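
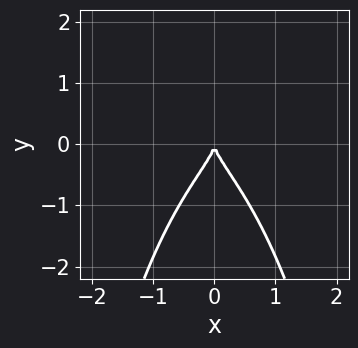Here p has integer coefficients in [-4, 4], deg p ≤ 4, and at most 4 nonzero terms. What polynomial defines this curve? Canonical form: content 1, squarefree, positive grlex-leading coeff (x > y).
x^2*y^2 - x^2*y + y^3 + x^2

First, deg p = 4. The shape is more complex than any degree-3 curve.
Next, symmetries: the x ↦ −x reflection is a symmetry, so x appears only in even powers.
Next, from the axis intercepts and sections: it crosses the y-axis at the gridline y = 0; it meets the x-axis at x = 0 (among the integer gridlines).
Finally, assembling these constraints gives the stated polynomial.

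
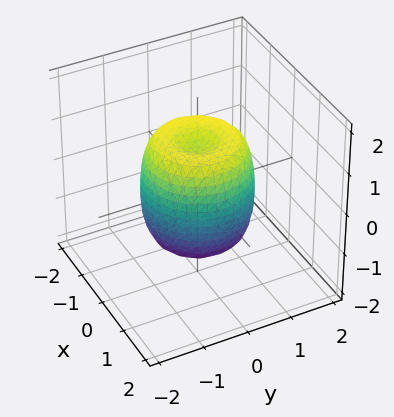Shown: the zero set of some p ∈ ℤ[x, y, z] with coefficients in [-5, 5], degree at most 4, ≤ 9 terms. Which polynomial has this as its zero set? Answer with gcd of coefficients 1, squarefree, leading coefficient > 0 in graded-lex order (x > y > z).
2*x^4 + 4*x^2*y^2 + 2*y^4 - 2*x^2 - 2*y^2 + z^2 - 1

(a) Degree: a generic line meets the surface in up to 4 points, so deg p = 4.
(b) Symmetries: rotational symmetry about the z-axis ⇒ p depends on x, y only through x² + y².
(c) Reading off the gridlines: a circular section at z = 0 has radius between 1 and 2; among the integer gridlines, it crosses the z-axis at z ∈ {-1, 1}.
(d) Together with the visible shape, these determine p as stated.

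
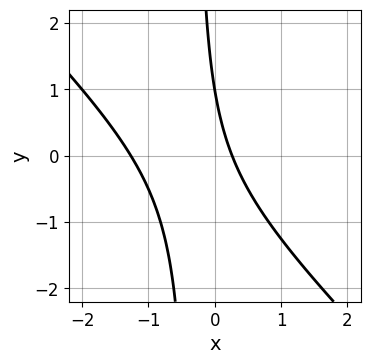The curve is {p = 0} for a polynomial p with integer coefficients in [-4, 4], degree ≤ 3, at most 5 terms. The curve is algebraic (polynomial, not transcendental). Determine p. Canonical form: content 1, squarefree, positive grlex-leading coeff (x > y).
3*x^2 + 3*x*y + 3*x + y - 1

First, degree: the shape is more complex than any degree-1 curve, so deg p = 2.
Then, observable constraints: it meets the y-axis at y = 1 (among the integer gridlines).
Finally, together with the visible shape, these determine p as stated.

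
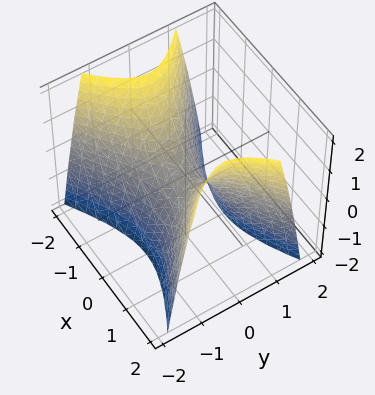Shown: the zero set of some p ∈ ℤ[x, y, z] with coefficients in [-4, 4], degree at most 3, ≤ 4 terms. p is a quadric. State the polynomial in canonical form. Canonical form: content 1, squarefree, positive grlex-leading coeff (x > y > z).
First, deg p = 2. A hyperbolic paraboloid; a quadric.
Next, symmetries: the y ↦ −y reflection is a symmetry, so y appears only in even powers; the x ↦ −x reflection is a symmetry, so x appears only in even powers.
Next, from the visible intercepts: it meets the y-axis at y = 0 (among the integer gridlines); it crosses the x-axis at the gridline x = 0; it meets the z-axis at z = 0 (among the integer gridlines).
Finally, assembling these constraints gives the stated polynomial.

x^2 - 2*y^2 - z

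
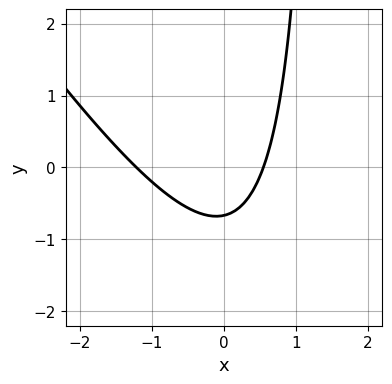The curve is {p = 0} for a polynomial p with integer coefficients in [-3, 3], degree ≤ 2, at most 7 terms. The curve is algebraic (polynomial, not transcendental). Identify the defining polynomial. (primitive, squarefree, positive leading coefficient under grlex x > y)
3*x^2 + 2*x*y + 2*x - 3*y - 2

First, degree: no degree-1 curve has this shape, so deg p = 2.
Finally, putting this together gives p.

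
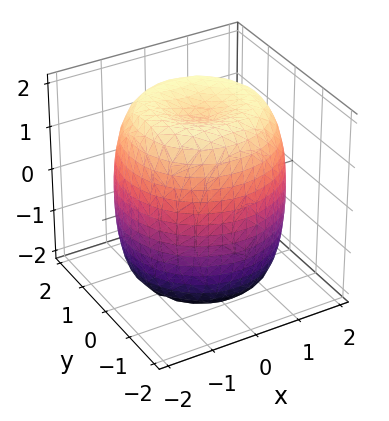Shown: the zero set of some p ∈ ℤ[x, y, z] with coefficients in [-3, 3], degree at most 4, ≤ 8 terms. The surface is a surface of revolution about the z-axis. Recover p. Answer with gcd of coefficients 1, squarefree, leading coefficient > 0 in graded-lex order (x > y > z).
1. The degree is 4 — a generic line meets the surface in up to 4 points.
2. Symmetry: the z-axis is an axis of rotation, so x and y enter only as x² + y².
3. From the axis intercepts and sections: a circular section at z = -2 has radius exactly 1.
4. These observations pin down the coefficients.

x^4 + 2*x^2*y^2 + y^4 - 2*x^2 - 2*y^2 + z^2 - 3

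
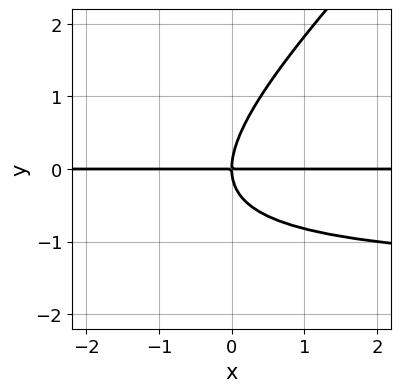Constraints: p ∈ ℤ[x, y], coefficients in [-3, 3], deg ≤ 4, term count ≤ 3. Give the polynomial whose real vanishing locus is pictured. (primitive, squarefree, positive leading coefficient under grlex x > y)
2*x*y^2 - 2*y^3 + 3*x*y

(a) Degree: no degree-2 curve has this shape, so deg p = 3.
(b) Reading off the gridlines: it meets the y-axis at y = 0 (among the integer gridlines); every point of the x-axis in the box is on the curve.
(c) The integer polynomial consistent with all of this is the stated p.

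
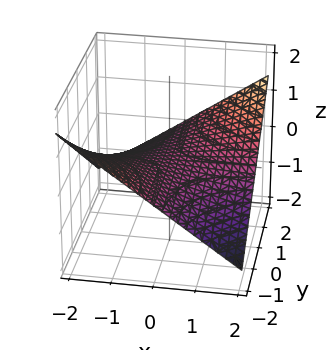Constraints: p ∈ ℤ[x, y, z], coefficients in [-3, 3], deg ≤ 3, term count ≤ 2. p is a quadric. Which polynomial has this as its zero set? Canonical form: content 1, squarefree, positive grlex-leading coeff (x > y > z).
x*y - 3*z

1. Degree: a hyperbolic paraboloid; a quadric, so deg p = 2.
2. From the visible intercepts: one z-axis crossing is at z = 0; the visible y-axis segment lies entirely on the surface; the visible x-axis segment lies entirely on the surface.
3. Together with the visible shape, these determine p as stated.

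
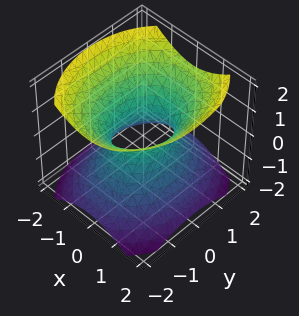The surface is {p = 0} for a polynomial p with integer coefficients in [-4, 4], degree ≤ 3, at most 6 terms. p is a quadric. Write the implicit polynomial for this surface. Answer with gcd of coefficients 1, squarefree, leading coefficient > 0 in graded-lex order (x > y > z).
1. deg p = 2. An hourglass — one-sheet hyperboloid; a quadric.
2. Symmetries: the z ↦ −z reflection is a symmetry, so z appears only in even powers; the y ↦ −y reflection is a symmetry, so y appears only in even powers; mirror symmetry x ↦ −x ⇒ only even powers of x.
3. Observable constraints: the y-axis gridline crossings are at y ∈ {-1, 1}; it misses every integer gridline on the z-axis.
4. Matching integer coefficients to the picture gives p.

3*x^2 + 2*y^2 - 3*z^2 - 2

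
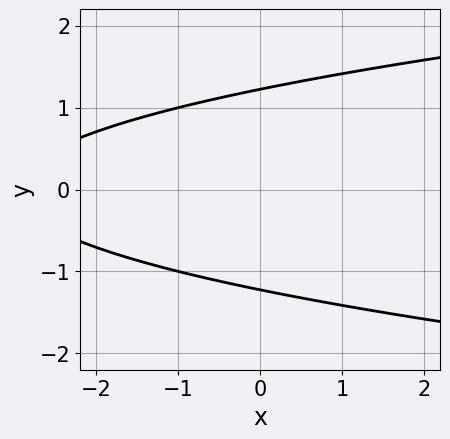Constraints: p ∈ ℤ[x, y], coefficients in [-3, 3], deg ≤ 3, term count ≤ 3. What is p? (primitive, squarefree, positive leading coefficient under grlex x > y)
2*y^2 - x - 3

(a) Degree: a generic line meets the curve in up to 2 points, so deg p = 2.
(b) Symmetries: it's symmetric under y → −y, forcing even powers of y.
(c) From the axis intercepts and sections: no x-intercept at any integer in the box.
(d) Solving for integer coefficients yields p as stated.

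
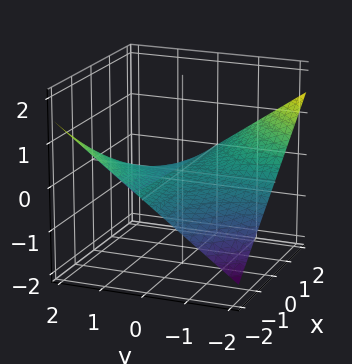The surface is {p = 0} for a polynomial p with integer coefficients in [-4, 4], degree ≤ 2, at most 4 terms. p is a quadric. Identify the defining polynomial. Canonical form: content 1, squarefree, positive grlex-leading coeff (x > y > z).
(a) The degree is 2 — a hyperbolic paraboloid; a quadric.
(b) From the visible intercepts: every point of the y-axis in the box is on the surface; the visible x-axis segment lies entirely on the surface; one z-axis crossing is at z = 0.
(c) Assembling these constraints gives the stated polynomial.

x*y + 3*z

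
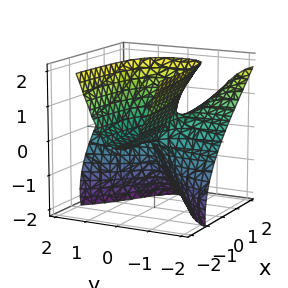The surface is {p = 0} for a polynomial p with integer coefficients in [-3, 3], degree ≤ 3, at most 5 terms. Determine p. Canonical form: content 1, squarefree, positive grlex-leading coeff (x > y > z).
3*x*y^2 - 3*y^2*z + z^3 - 3*x*z - y

(a) Degree: a generic line meets the surface in up to 3 points, so deg p = 3.
(b) Against the integer gridlines: one y-axis crossing is at y = 0; the visible x-axis segment lies entirely on the surface.
(c) Fitting integer coefficients to these (and the overall shape) gives p.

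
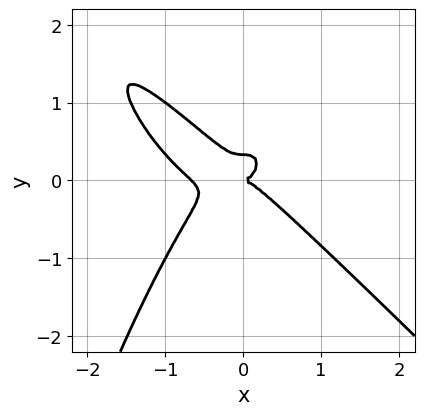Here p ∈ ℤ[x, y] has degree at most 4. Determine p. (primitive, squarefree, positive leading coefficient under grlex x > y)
3*x^4 + 3*x^3*y + 2*x^3 + 3*y^3 - y^2

1. The degree is 4 — the shape is more complex than any degree-3 curve.
2. Observable constraints: it crosses the y-axis at the gridline y = 0; it meets the x-axis at x = 0 (among the integer gridlines).
3. These observations pin down the coefficients.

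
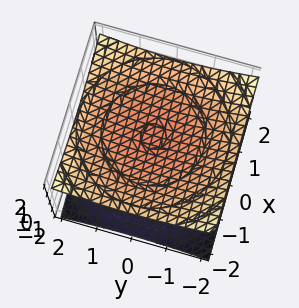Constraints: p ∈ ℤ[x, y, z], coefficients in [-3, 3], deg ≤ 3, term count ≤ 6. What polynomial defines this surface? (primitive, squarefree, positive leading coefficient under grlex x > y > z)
First, there are 2 components.
Then, the degree is 2 — the shape is more complex than any degree-1 surface.
Next, symmetry: every cross-section ⟂ z is a circle, so x, y appear only via x² + y².
Then, observable constraints: no y-intercept at any integer in the box; no x-intercept at any integer in the box; among the integer gridlines, it crosses the z-axis at z ∈ {-1, 1}.
Finally, together with the visible shape, these determine p as stated.

x^2 + y^2 - 3*z^2 + 3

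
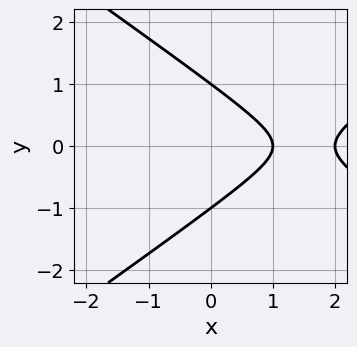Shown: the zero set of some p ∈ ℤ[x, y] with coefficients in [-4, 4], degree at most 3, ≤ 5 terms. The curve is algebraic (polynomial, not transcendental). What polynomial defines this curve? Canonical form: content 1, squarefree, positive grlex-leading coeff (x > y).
x^2 - 2*y^2 - 3*x + 2

1. deg p = 2.
2. Symmetries: mirror symmetry y ↦ −y ⇒ only even powers of y.
3. Checking where it meets the axes: the x-axis gridline crossings are at x ∈ {1, 2}; among the integer gridlines, it crosses the y-axis at y ∈ {-1, 1}.
4. Together with the visible shape, these determine p as stated.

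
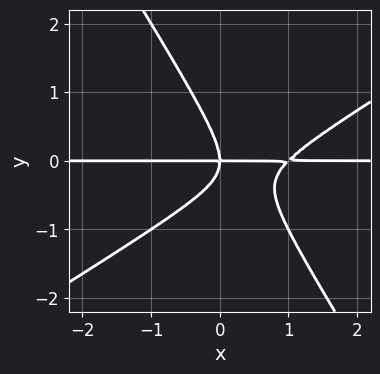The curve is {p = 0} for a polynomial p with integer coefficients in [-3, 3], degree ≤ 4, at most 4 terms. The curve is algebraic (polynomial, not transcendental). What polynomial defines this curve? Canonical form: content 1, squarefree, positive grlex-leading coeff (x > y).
Degree: no degree-2 curve has this shape, so deg p = 3.
From the visible intercepts: one y-axis crossing is at y = 0; the visible x-axis segment lies entirely on the curve.
Matching integer coefficients to the picture gives p.

x^2*y - x*y^2 - y^3 - x*y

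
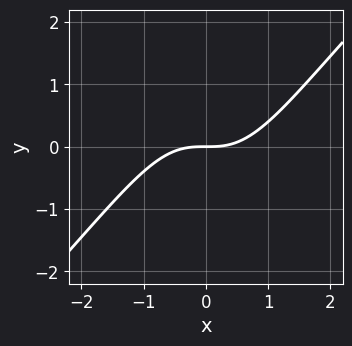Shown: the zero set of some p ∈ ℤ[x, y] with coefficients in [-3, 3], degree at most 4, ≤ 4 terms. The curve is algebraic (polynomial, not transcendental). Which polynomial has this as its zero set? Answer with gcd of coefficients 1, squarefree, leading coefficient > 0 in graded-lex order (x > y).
1. The degree is 3 — a generic line meets the curve in up to 3 points.
2. Observable constraints: it meets the y-axis at y = 0 (among the integer gridlines); it crosses the x-axis at the gridline x = 0.
3. The integer polynomial consistent with all of this is the stated p.

2*x^3 - 2*x^2*y - 3*y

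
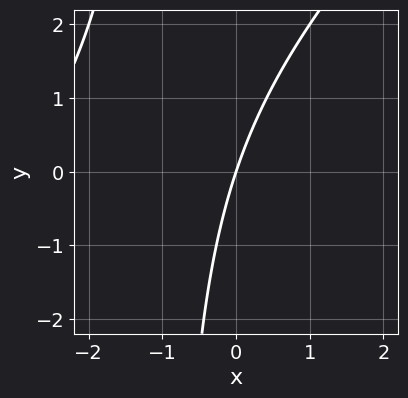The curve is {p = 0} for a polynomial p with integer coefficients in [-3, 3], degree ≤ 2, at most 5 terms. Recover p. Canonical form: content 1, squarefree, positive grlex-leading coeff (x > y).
(a) The degree is 2 — no degree-1 curve has this shape.
(b) Reading off the gridlines: one x-axis crossing is at x = 0; it meets the y-axis at y = 0 (among the integer gridlines).
(c) Fitting integer coefficients to these (and the overall shape) gives p.

x^2 - x*y + 3*x - y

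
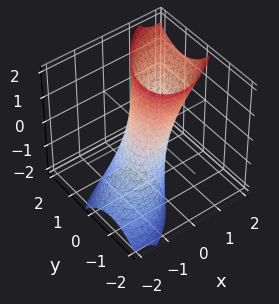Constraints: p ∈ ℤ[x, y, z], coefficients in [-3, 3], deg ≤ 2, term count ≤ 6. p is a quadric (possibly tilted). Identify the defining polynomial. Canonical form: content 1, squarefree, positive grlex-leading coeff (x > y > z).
(a) deg p = 2.
(b) Reading off the gridlines: the surface avoids every integer z-axis point in the box.
(c) Fitting integer coefficients to these (and the overall shape) gives p.

3*x^2 - 3*x*y - 3*x*z + 3*y^2 - 2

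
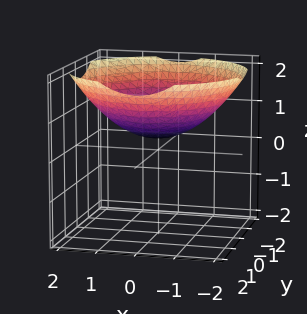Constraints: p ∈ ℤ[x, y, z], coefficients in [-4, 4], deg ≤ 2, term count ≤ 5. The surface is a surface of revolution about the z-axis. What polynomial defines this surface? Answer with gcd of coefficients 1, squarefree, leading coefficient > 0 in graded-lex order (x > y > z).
(a) Degree: a generic line meets the surface in up to 2 points, so deg p = 2.
(b) Symmetries: rotational symmetry about the z-axis ⇒ p depends on x, y only through x² + y².
(c) From the visible intercepts: a circular section at z = 1 has radius between 1 and 2; it misses every integer gridline on the y-axis; no x-intercept at any integer in the box.
(d) The integer polynomial consistent with all of this is the stated p.

x^2 + y^2 - 3*z + 1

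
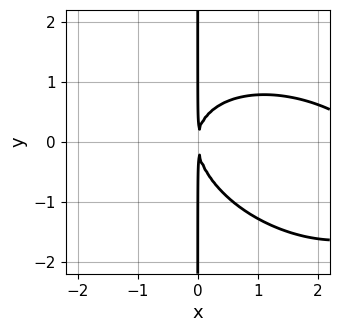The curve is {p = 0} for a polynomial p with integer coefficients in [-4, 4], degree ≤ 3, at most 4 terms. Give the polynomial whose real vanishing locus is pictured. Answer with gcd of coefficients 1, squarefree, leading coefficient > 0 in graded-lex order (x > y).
Degree: no degree-2 curve has this shape, so deg p = 3.
From the visible intercepts: every point of the y-axis in the box is on the curve.
Assembling these constraints gives the stated polynomial.

x^3 + x^2*y + 2*x*y^2 - 3*x^2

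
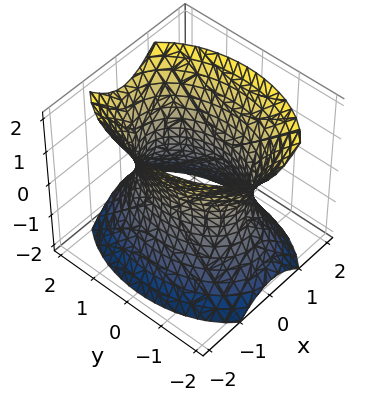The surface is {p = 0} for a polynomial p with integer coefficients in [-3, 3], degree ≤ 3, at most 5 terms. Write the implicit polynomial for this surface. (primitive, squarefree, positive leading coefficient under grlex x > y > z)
1. Degree: an hourglass — one-sheet hyperboloid; a quadric, so deg p = 2.
2. Symmetries: it's symmetric under y → −y, forcing even powers of y; it's symmetric under z → −z, forcing even powers of z; the x ↦ −x reflection is a symmetry, so x appears only in even powers.
3. Reading off the gridlines: among the integer gridlines, it crosses the x-axis at x ∈ {-1, 1}; the surface avoids every integer z-axis point in the box.
4. Solving for integer coefficients yields p as stated.

2*x^2 + y^2 - z^2 - 2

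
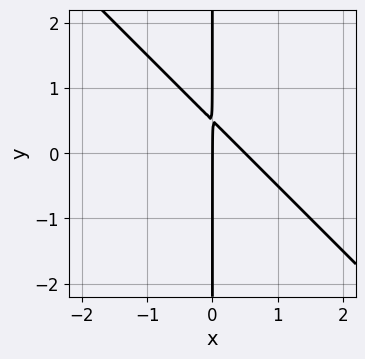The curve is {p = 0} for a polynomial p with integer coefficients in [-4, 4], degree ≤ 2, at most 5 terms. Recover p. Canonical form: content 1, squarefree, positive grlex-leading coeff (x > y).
Degree: the shape is more complex than any degree-1 curve, so deg p = 2.
Checking where it meets the axes: it meets the x-axis at x = 0 (among the integer gridlines); the visible y-axis segment lies entirely on the curve.
Solving for integer coefficients yields p as stated.

2*x^2 + 2*x*y - x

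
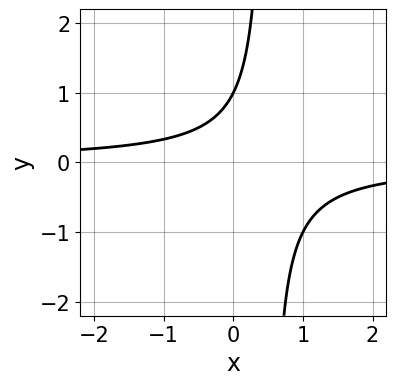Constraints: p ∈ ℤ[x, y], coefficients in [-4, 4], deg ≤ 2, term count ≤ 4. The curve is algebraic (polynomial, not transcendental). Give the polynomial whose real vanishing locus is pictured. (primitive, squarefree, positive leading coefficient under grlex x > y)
(a) Degree: no degree-1 curve has this shape, so deg p = 2.
(b) Checking where it meets the axes: one y-axis crossing is at y = 1; it misses every integer gridline on the x-axis.
(c) Assembling these constraints gives the stated polynomial.

2*x*y - y + 1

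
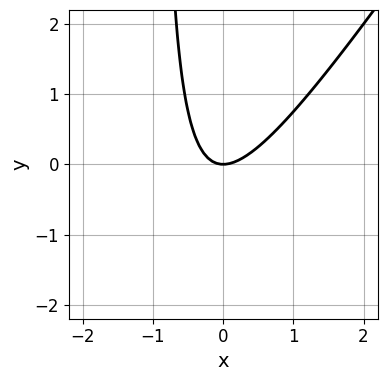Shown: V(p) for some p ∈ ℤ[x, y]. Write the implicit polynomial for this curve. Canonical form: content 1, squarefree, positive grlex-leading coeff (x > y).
3*x^2 - 2*x*y - 2*y

First, deg p = 2. A generic line meets the curve in up to 2 points.
Next, from the visible intercepts: one y-axis crossing is at y = 0; it meets the x-axis at x = 0 (among the integer gridlines).
Finally, assembling these constraints gives the stated polynomial.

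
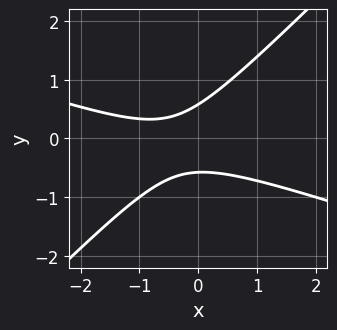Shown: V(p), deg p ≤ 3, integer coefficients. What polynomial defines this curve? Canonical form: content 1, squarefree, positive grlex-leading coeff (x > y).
x^2 + 2*x*y - 3*y^2 + x + 1

(a) The degree is 2 — no degree-1 curve has this shape.
(b) Checking where it meets the axes: it misses every integer gridline on the x-axis.
(c) Solving for integer coefficients yields p as stated.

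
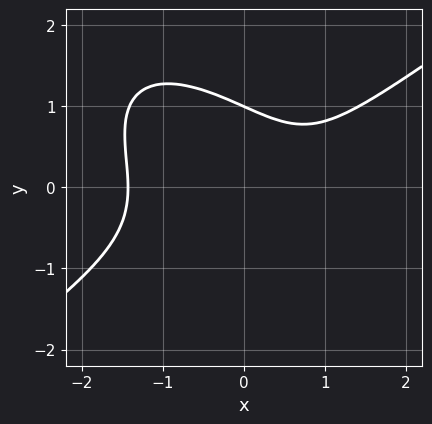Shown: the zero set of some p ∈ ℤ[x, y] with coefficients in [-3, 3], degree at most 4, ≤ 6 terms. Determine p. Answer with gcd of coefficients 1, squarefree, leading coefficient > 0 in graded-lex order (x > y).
deg p = 3. No degree-2 curve has this shape.
Observable constraints: it meets the y-axis at y = 1 (among the integer gridlines).
The integer polynomial consistent with all of this is the stated p.

2*x^3 - 2*x*y^2 - 3*y^3 - 2*x + 3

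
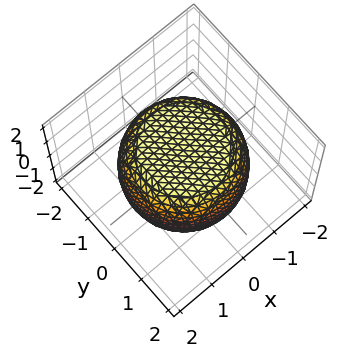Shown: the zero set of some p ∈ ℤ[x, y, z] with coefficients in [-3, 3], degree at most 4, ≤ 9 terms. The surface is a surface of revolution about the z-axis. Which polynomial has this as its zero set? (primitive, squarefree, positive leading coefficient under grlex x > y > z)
x^4 + 2*x^2*y^2 + y^4 - x^2 - y^2 + 2*z^2 - 3

Degree: a generic line meets the surface in up to 4 points, so deg p = 4.
Symmetry: the z-axis is an axis of rotation, so x and y enter only as x² + y².
Observable constraints: a circular section at z = -1 has radius between 1 and 2.
Assembling these constraints gives the stated polynomial.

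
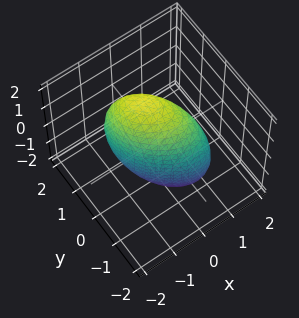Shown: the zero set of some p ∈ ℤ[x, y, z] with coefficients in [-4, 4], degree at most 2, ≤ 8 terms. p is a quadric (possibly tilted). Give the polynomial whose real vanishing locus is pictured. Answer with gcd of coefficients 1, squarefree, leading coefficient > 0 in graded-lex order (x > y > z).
1. deg p = 2. The shape is more complex than any degree-1 surface.
2. Reading off the gridlines: the x-axis gridline crossings are at x ∈ {-1, 1}; among the integer gridlines, it crosses the y-axis at y ∈ {-1, 1}.
3. Together with the visible shape, these determine p as stated.

3*x^2 + 3*x*y + 3*y^2 - y*z + z^2 - 3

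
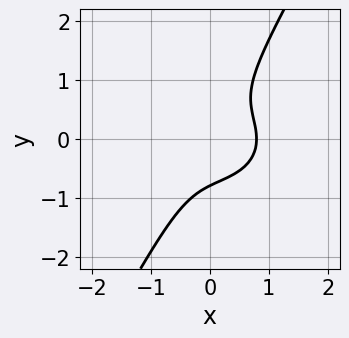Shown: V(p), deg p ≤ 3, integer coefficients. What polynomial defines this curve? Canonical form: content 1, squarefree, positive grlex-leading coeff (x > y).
2*x^3 + 3*x*y^2 - 2*y^3 - 1

1. deg p = 3.
2. Matching integer coefficients to the picture gives p.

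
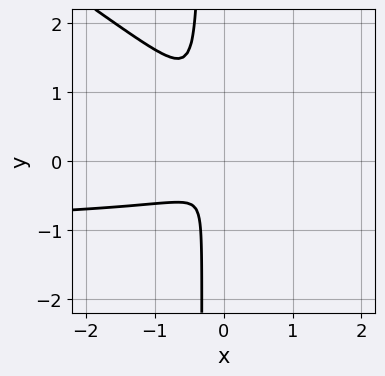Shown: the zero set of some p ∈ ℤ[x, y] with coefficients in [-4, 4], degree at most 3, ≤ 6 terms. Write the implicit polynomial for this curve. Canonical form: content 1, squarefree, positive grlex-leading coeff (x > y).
2*x^2*y + 3*x*y^2 + 2*x^2 + y^2

deg p = 3.
Solving for integer coefficients yields p as stated.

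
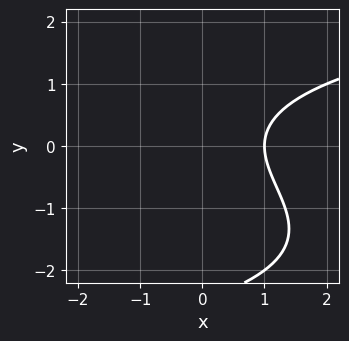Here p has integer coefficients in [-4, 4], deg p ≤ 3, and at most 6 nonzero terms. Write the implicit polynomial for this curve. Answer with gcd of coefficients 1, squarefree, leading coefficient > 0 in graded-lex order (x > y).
1. deg p = 3. The shape is more complex than any degree-2 curve.
2. Reading off the gridlines: it meets the x-axis at x = 1 (among the integer gridlines); the curve avoids every integer y-axis point in the box.
3. These observations pin down the coefficients.

y^3 + 2*y^2 - 3*x + 3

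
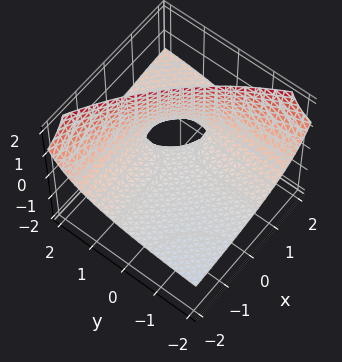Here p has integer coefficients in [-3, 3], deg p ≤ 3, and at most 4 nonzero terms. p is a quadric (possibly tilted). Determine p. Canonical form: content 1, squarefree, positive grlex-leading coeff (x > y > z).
x*y - 3*x*z - 3*y*z + 3*z

First, degree: no degree-1 surface has this shape, so deg p = 2.
Next, from the axis intercepts and sections: it crosses the z-axis at the gridline z = 0; the visible y-axis segment lies entirely on the surface; every point of the x-axis in the box is on the surface.
Finally, solving for integer coefficients yields p as stated.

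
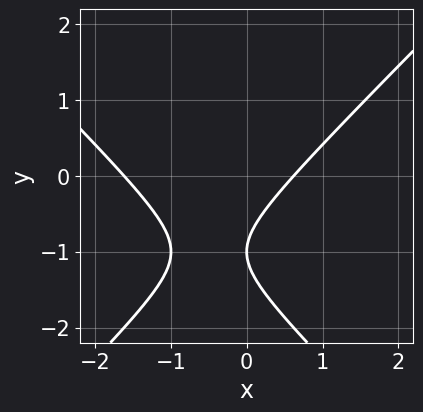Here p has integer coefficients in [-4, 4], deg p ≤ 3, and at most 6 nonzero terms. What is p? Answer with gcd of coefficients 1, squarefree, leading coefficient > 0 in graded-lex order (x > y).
First, the degree is 2 — no degree-1 curve has this shape.
Then, from the visible intercepts: it meets the y-axis at y = -1 (among the integer gridlines).
Finally, matching integer coefficients to the picture gives p.

x^2 - y^2 + x - 2*y - 1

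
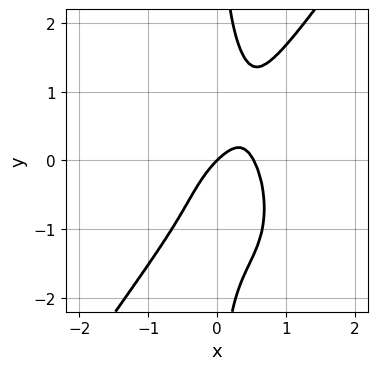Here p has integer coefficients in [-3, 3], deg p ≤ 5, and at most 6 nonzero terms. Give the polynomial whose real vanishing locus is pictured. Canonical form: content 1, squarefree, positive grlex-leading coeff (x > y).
3*x^4 - x*y^3 + x^2 - x + y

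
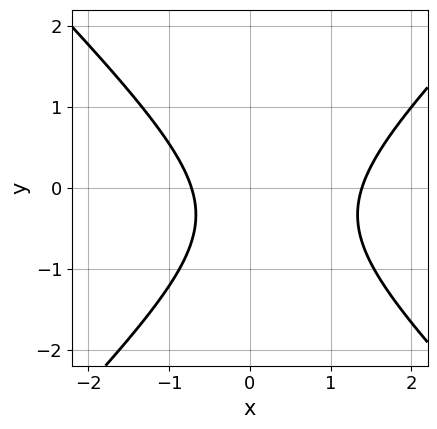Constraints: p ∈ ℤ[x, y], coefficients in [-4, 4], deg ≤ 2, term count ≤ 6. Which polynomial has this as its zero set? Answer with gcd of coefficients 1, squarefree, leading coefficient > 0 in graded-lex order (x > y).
(a) The degree is 2 — a generic line meets the curve in up to 2 points.
(b) Against the integer gridlines: the curve avoids every integer y-axis point in the box.
(c) The integer polynomial consistent with all of this is the stated p.

3*x^2 - 3*y^2 - 2*x - 2*y - 3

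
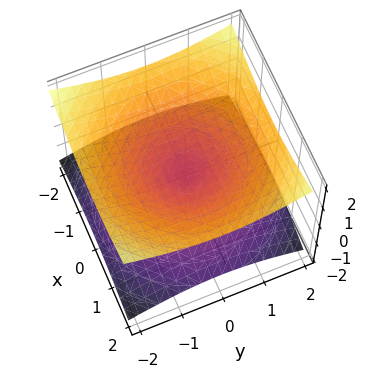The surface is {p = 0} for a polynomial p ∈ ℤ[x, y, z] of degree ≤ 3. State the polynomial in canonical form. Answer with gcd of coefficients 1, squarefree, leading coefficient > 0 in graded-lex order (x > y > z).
x^2 + y^2 - 3*z^2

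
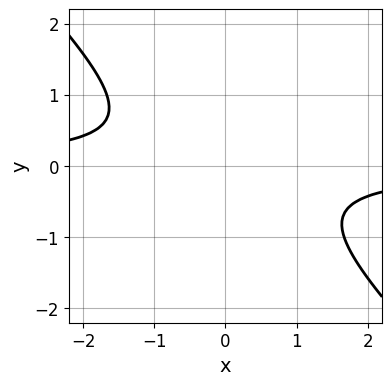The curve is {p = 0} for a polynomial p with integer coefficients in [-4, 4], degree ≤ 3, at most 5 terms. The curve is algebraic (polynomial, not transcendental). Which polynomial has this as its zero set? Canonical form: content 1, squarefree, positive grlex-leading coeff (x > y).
3*x*y + 3*y^2 + 2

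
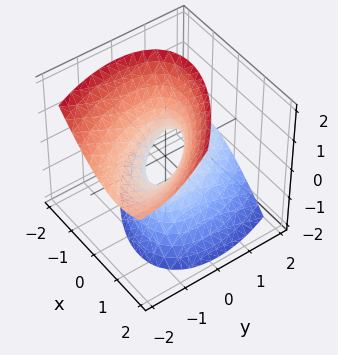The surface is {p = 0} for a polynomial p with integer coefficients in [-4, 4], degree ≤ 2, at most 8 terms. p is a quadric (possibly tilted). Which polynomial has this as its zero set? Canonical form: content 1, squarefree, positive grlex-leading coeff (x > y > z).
3*x^2 + 3*x*y + 2*y^2 + 3*y*z - 2*z^2 - 1

The degree is 2 — the shape is more complex than any degree-1 surface.
Checking where it meets the axes: no z-intercept at any integer in the box.
Assembling these constraints gives the stated polynomial.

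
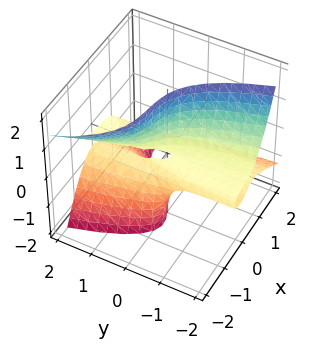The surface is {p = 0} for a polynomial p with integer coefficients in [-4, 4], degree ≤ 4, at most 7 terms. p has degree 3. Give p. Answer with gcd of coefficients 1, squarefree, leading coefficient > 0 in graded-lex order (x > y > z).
2*x^3 + 2*x^2*z + 2*y*z^2 + 2*x*z + y*z

(a) Degree: the shape is more complex than any degree-2 surface, so deg p = 3.
(b) Checking where it meets the axes: it meets the x-axis at x = 0 (among the integer gridlines); the visible y-axis segment lies entirely on the surface; the visible z-axis segment lies entirely on the surface.
(c) Solving for integer coefficients yields p as stated.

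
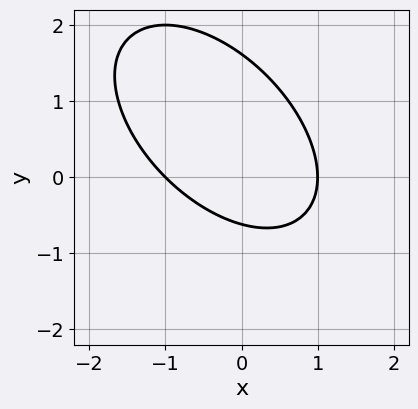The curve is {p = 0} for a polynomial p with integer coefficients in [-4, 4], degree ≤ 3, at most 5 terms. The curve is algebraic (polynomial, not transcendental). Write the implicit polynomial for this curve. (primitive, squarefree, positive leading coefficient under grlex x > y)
x^2 + x*y + y^2 - y - 1

(a) deg p = 2. The shape is more complex than any degree-1 curve.
(b) Checking where it meets the axes: among the integer gridlines, it crosses the x-axis at x ∈ {-1, 1}.
(c) Fitting integer coefficients to these (and the overall shape) gives p.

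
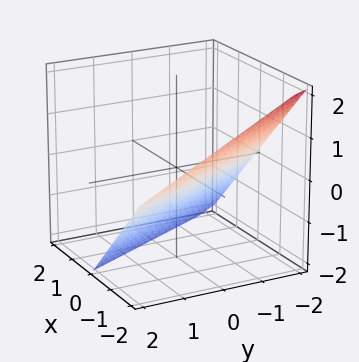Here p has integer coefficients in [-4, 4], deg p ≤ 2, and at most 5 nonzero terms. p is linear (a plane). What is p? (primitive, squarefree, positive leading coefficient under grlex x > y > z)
2*x + y + 2*z + 2

1. Degree: the surface is flat (a plane), so deg p = 1.
2. From the visible intercepts: it crosses the y-axis at the gridline y = -2; it crosses the x-axis at the gridline x = -1.
3. These observations pin down the coefficients. Check: (0, 0, -1) on the z-axis lies on the surface, and p(0, 0, -1) = 0. ✓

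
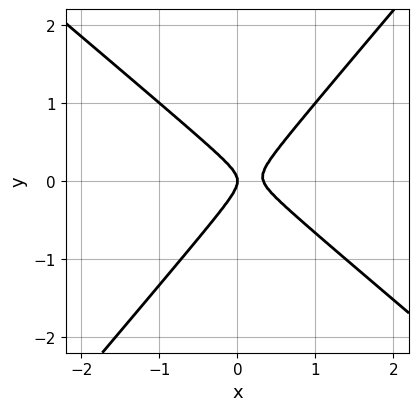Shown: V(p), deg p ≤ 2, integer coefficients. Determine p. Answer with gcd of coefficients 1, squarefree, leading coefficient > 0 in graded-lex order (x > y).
(a) Degree: the shape is more complex than any degree-1 curve, so deg p = 2.
(b) From the visible intercepts: one y-axis crossing is at y = 0; it meets the x-axis at x = 0 (among the integer gridlines).
(c) Together with the visible shape, these determine p as stated.

3*x^2 + x*y - 3*y^2 - x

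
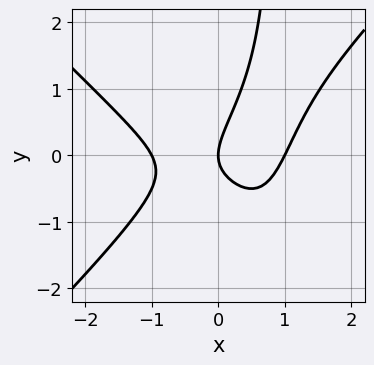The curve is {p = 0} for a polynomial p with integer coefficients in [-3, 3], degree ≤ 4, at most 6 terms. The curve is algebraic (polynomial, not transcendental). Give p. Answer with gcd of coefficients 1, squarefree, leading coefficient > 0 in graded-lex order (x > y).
x^3 - x*y^2 - x*y + y^2 - x

(a) The degree is 3 — no degree-2 curve has this shape.
(b) From the axis intercepts and sections: among the integer gridlines, it crosses the x-axis at x ∈ {-1, 0, 1}; it meets the y-axis at y = 0 (among the integer gridlines).
(c) Putting this together gives p.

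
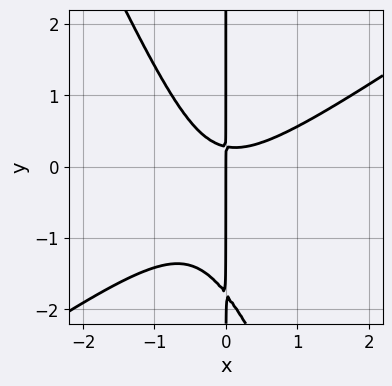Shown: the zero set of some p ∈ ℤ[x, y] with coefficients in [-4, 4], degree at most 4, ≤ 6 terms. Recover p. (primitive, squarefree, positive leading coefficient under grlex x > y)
1. Degree: no degree-2 curve has this shape, so deg p = 3.
2. Checking where it meets the axes: the visible y-axis segment lies entirely on the curve; one x-axis crossing is at x = 0.
3. Together with the visible shape, these determine p as stated.

3*x^3 - 3*x^2*y - 2*x*y^2 - 3*x*y + x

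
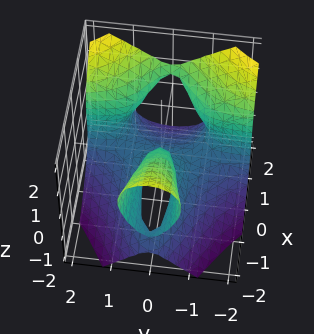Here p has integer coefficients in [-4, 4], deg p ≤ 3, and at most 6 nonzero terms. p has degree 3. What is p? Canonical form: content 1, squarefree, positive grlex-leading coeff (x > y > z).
(a) Degree: a generic line meets the surface in up to 3 points, so deg p = 3.
(b) Reading off the gridlines: it meets the z-axis at z = 0 (among the integer gridlines); one x-axis crossing is at x = 0; one y-axis crossing is at y = 0.
(c) Putting this together gives p.

x^2*z + 3*x*y^2 - 2*z^3 - 2*y^2 - x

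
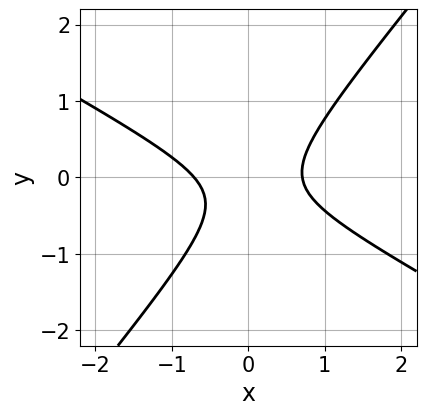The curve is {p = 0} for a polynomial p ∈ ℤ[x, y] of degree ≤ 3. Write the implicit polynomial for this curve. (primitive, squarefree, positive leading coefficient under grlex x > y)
(a) deg p = 2. No degree-1 curve has this shape.
(b) From the axis intercepts and sections: no y-intercept at any integer in the box.
(c) The integer polynomial consistent with all of this is the stated p.

2*x^2 + 2*x*y - 3*y^2 - y - 1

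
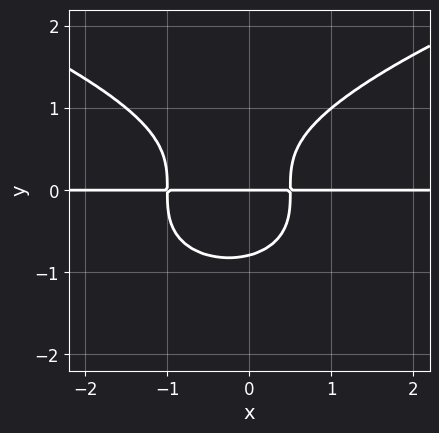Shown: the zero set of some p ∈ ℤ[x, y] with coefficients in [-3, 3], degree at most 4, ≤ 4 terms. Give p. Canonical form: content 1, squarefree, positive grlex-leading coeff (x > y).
2*y^4 - 2*x^2*y - x*y + y

First, degree: the shape is more complex than any degree-3 curve, so deg p = 4.
Next, observable constraints: one y-axis crossing is at y = 0; every point of the x-axis in the box is on the curve.
Finally, solving for integer coefficients yields p as stated.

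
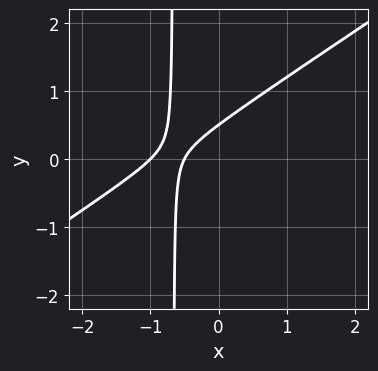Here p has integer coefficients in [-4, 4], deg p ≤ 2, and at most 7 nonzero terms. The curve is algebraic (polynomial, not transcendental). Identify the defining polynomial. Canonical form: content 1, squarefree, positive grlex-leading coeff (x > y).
2*x^2 - 3*x*y + 3*x - 2*y + 1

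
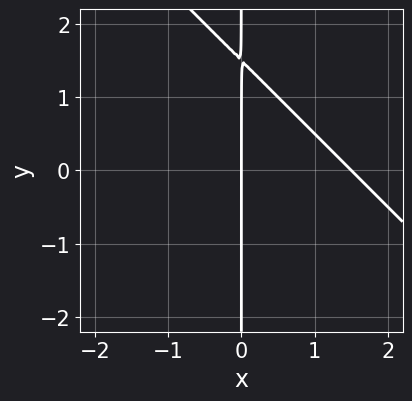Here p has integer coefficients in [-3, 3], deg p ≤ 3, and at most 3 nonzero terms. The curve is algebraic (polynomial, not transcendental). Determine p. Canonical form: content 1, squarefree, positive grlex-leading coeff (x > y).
2*x^2 + 2*x*y - 3*x

First, deg p = 2. No degree-1 curve has this shape.
Then, against the integer gridlines: it crosses the x-axis at the gridline x = 0; the visible y-axis segment lies entirely on the curve.
Finally, the integer polynomial consistent with all of this is the stated p.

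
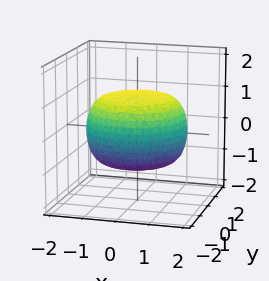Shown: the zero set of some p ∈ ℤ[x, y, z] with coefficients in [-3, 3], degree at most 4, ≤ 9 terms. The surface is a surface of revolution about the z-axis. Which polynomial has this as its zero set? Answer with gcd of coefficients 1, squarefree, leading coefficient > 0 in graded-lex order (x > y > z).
x^4 + 2*x^2*y^2 + y^4 - x^2 - y^2 + 3*z^2 - 3

deg p = 4. A generic line meets the surface in up to 4 points.
Symmetry: the z-axis is an axis of rotation, so x and y enter only as x² + y².
From the axis intercepts and sections: the z-axis gridline crossings are at z ∈ {-1, 1}; a circular section at z = -1 has radius exactly 1.
Assembling these constraints gives the stated polynomial.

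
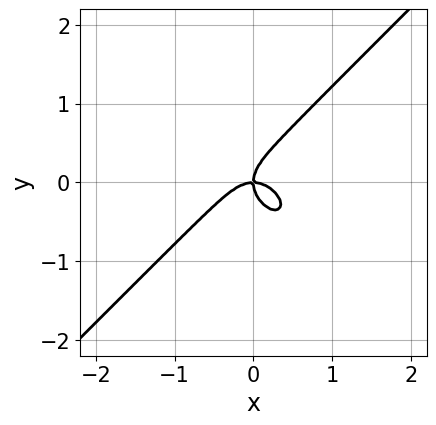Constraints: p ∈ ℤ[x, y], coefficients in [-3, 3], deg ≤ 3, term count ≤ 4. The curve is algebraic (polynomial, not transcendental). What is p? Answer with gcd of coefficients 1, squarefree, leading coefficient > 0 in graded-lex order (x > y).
First, the degree is 3 — no degree-2 curve has this shape.
Then, observable constraints: it crosses the x-axis at the gridline x = 0; it meets the y-axis at y = 0 (among the integer gridlines).
Finally, putting this together gives p.

3*x^3 - 3*y^3 + 2*x*y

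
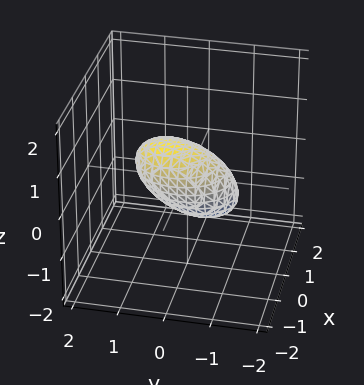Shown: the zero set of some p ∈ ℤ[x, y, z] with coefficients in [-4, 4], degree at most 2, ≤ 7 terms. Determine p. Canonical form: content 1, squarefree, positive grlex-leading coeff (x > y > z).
The degree is 2 — a generic line meets the surface in up to 2 points.
Observable constraints: among the integer gridlines, it crosses the y-axis at y ∈ {-1, 1}.
Matching integer coefficients to the picture gives p.

3*x^2 + x*z + 2*y^2 - 2*y*z + 3*z^2 - 2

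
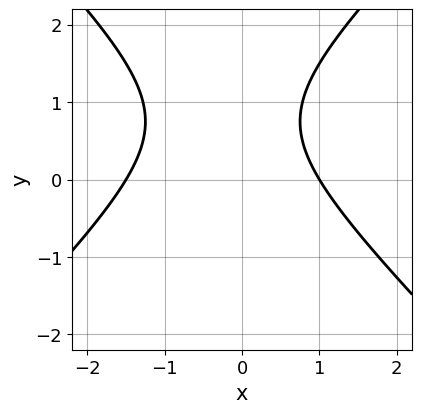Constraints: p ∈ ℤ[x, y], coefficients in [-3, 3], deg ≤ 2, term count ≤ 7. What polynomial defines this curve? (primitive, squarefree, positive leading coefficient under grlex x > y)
2*x^2 - 2*y^2 + x + 3*y - 3

First, the degree is 2 — no degree-1 curve has this shape.
Then, from the visible intercepts: no y-intercept at any integer in the box; it crosses the x-axis at the gridline x = 1.
Finally, putting this together gives p.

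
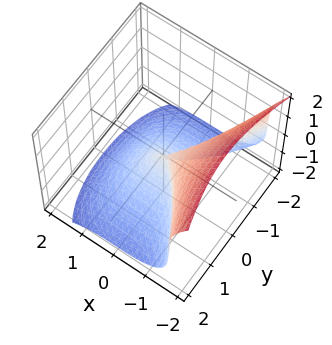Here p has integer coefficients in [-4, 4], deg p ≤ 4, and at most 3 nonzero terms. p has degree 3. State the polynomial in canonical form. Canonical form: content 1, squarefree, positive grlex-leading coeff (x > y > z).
3*x^3 + 2*z^3 + 3*y^2

1. Degree: a generic line meets the surface in up to 3 points, so deg p = 3.
2. Reading off the gridlines: it crosses the z-axis at the gridline z = 0; it crosses the x-axis at the gridline x = 0; one y-axis crossing is at y = 0.
3. Solving for integer coefficients yields p as stated.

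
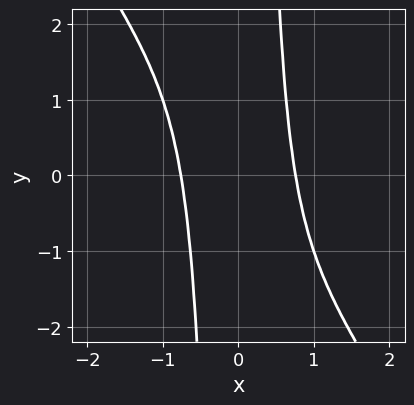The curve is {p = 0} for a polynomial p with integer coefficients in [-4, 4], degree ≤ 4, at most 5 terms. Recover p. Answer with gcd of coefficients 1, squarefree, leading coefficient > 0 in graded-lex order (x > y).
First, the degree is 4 — a generic line meets the curve in up to 4 points.
Then, from the visible intercepts: no y-intercept at any integer in the box.
Finally, matching integer coefficients to the picture gives p.

3*x^4 + 2*x^3*y - 1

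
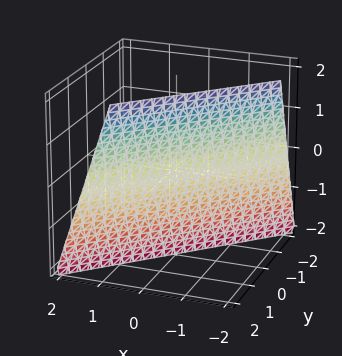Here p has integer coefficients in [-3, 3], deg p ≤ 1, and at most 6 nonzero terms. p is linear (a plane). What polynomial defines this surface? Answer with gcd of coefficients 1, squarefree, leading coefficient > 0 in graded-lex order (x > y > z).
Degree: the surface is flat (a plane), so deg p = 1.
Reading off the gridlines: one z-axis crossing is at z = -2.
Solving for integer coefficients yields p as stated.

3*x - 3*y + z + 2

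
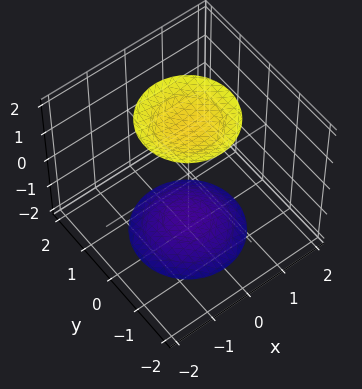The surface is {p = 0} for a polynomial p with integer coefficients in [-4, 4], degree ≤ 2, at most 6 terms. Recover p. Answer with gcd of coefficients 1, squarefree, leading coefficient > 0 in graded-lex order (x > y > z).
x^2 + y^2 - z^2 + 3

The picture has 2 separate pieces. They look like related sheets of one shape, so recover p as a whole.
The degree is 2 — two separate bowl-shaped sheets opening away from each other; a quadric.
By symmetry, the z-axis is an axis of rotation, so x and y enter only as x² + y²; it's symmetric under z → −z, forcing even powers of z.
Reading off the gridlines: the surface avoids every integer y-axis point in the box; a circular section at z = -2 has radius exactly 1; no x-intercept at any integer in the box.
Matching integer coefficients to the picture gives p.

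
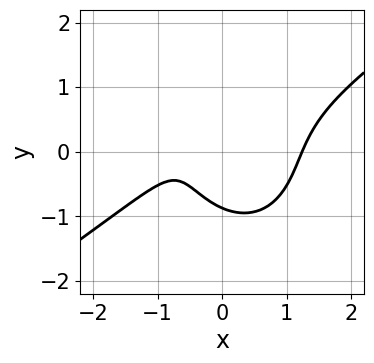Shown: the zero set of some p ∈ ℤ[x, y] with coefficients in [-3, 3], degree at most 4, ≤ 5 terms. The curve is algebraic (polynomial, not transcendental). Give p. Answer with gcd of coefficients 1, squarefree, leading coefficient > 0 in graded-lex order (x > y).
First, deg p = 3.
Finally, putting this together gives p.

3*x^3 - 3*x^2*y - 3*y^3 - 3*x - 2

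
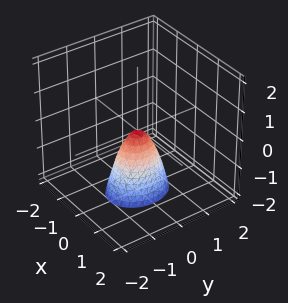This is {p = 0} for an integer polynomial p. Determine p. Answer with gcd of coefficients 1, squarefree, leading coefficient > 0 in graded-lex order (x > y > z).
3*x^2 + 2*y^2 + z

deg p = 2.
Symmetries: mirror symmetry x ↦ −x ⇒ only even powers of x; it's symmetric under y → −y, forcing even powers of y.
From the axis intercepts and sections: it meets the z-axis at z = 0 (among the integer gridlines); one x-axis crossing is at x = 0; it meets the y-axis at y = 0 (among the integer gridlines).
Fitting integer coefficients to these (and the overall shape) gives p.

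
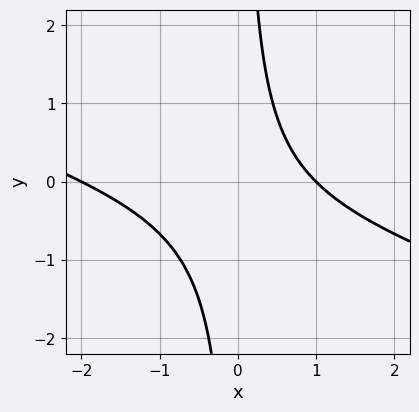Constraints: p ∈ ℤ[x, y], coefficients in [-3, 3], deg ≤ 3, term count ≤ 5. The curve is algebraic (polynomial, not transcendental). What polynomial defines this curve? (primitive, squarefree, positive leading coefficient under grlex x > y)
1. Degree: no degree-1 curve has this shape, so deg p = 2.
2. Against the integer gridlines: among the integer gridlines, it crosses the x-axis at x ∈ {-2, 1}; the curve avoids every integer y-axis point in the box.
3. Together with the visible shape, these determine p as stated.

x^2 + 3*x*y + x - 2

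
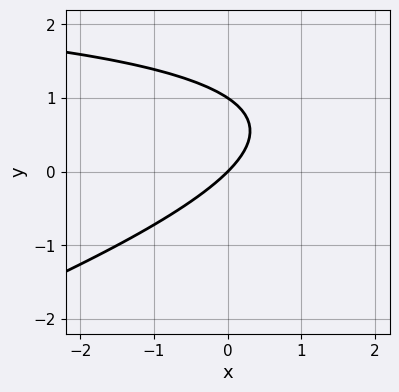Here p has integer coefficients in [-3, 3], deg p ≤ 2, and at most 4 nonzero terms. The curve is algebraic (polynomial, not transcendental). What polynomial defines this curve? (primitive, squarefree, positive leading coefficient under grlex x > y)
x*y - 3*y^2 - 3*x + 3*y

(a) Degree: a generic line meets the curve in up to 2 points, so deg p = 2.
(b) From the visible intercepts: it meets the x-axis at x = 0 (among the integer gridlines); among the integer gridlines, it crosses the y-axis at y ∈ {0, 1}.
(c) Putting this together gives p.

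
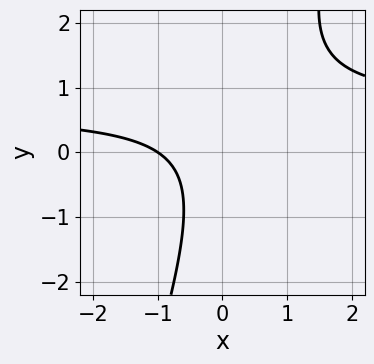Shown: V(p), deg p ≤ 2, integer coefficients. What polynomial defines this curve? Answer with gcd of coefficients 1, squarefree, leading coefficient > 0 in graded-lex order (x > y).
(a) Degree: the shape is more complex than any degree-1 curve, so deg p = 2.
(b) From the axis intercepts and sections: it meets the x-axis at x = -1 (among the integer gridlines); no y-intercept at any integer in the box.
(c) Together with the visible shape, these determine p as stated.

3*x*y - y^2 - 2*x - 2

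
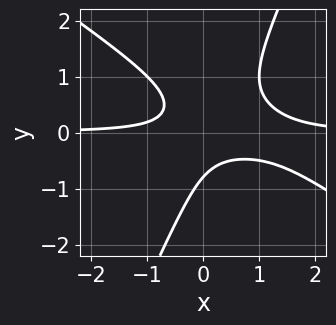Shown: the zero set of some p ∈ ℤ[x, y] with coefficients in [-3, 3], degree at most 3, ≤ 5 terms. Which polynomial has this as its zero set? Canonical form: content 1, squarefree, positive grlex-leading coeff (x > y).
Degree: no degree-2 curve has this shape, so deg p = 3.
From the axis intercepts and sections: the curve avoids every integer x-axis point in the box.
Matching integer coefficients to the picture gives p.

3*x^2*y + 3*x*y^2 - 2*y^3 - 3*x*y - 1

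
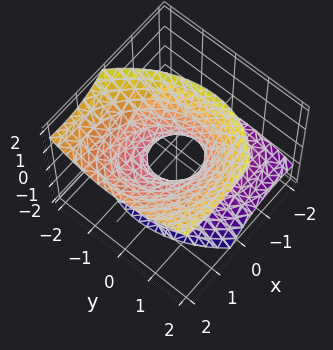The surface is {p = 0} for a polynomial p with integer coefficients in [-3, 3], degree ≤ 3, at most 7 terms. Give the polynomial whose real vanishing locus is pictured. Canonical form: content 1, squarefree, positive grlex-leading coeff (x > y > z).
2*x^2 + x*y - 3*x*z + 2*y^2 - 2*z^2 - 1

1. The degree is 2 — a generic line meets the surface in up to 2 points.
2. Reading off the gridlines: the surface avoids every integer z-axis point in the box.
3. Fitting integer coefficients to these (and the overall shape) gives p.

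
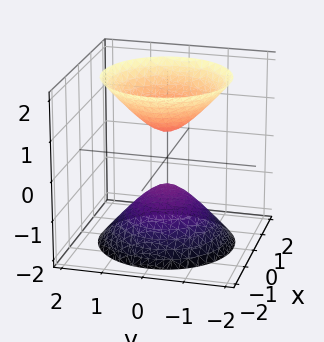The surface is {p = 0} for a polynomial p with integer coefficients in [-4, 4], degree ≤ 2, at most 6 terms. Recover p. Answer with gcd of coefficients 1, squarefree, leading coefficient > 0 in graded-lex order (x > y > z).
3*x^2 + 3*y^2 - 2*z^2 + 1

I count 2 distinct pieces.
deg p = 2.
Symmetries: every cross-section ⟂ z is a circle, so x, y appear only via x² + y².
Reading off the gridlines: no x-intercept at any integer in the box; the surface avoids every integer y-axis point in the box; a circular section at z = 1 has radius between 0 and 1.
Fitting integer coefficients to these (and the overall shape) gives p.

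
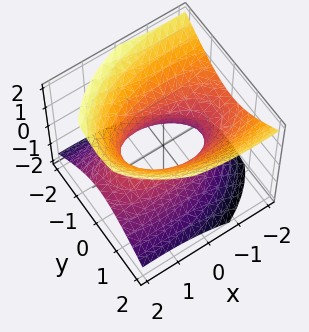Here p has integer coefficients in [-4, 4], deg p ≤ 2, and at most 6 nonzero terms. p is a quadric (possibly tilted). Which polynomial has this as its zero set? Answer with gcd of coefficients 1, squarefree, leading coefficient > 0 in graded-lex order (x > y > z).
deg p = 2.
Against the integer gridlines: no z-intercept at any integer in the box.
Matching integer coefficients to the picture gives p.

x^2 + 2*x*z + 3*y^2 - 3*z^2 - 2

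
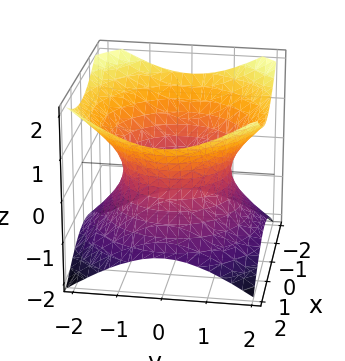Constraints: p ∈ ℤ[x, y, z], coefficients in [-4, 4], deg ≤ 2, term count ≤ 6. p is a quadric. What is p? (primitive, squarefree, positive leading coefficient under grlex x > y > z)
2*x^2 + 2*y^2 - 3*z^2 - 3

First, deg p = 2.
Next, symmetries: mirror symmetry z ↦ −z ⇒ only even powers of z; the surface is invariant under rotation about z: p = q(x² + y², z).
Then, observable constraints: the surface avoids every integer z-axis point in the box; a circular section at z = -1 has radius between 1 and 2.
Finally, assembling these constraints gives the stated polynomial.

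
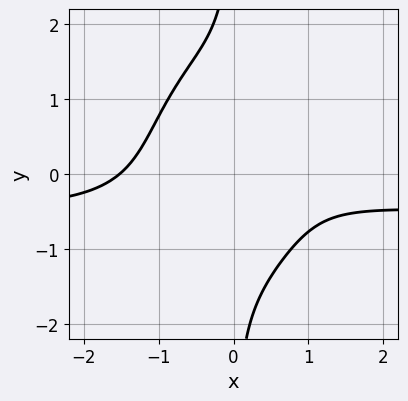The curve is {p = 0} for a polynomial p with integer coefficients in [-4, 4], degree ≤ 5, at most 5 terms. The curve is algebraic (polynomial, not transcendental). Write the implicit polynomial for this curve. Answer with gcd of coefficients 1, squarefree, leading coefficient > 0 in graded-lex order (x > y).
2*x^3*y + x*y^3 + x^3 - x + 2

(a) deg p = 4. No degree-3 curve has this shape.
(b) Observable constraints: no y-intercept at any integer in the box.
(c) Fitting integer coefficients to these (and the overall shape) gives p.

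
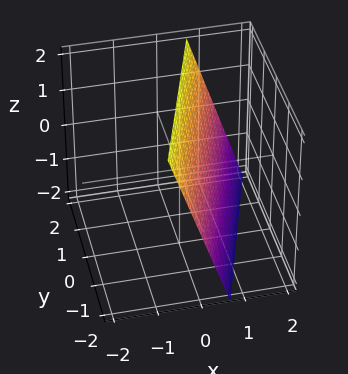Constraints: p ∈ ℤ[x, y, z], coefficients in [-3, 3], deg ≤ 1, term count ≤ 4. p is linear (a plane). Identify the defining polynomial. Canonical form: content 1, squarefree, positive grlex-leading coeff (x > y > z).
3*x - y + z - 2

First, the degree is 1 — the surface is flat (a plane).
Then, reading off the gridlines: it meets the y-axis at y = -2 (among the integer gridlines); one z-axis crossing is at z = 2.
Finally, assembling these constraints gives the stated polynomial.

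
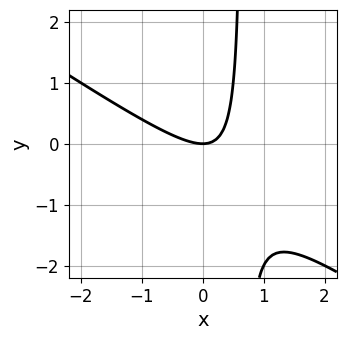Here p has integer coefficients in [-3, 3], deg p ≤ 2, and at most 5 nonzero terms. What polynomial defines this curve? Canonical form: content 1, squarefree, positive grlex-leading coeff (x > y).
2*x^2 + 3*x*y - 2*y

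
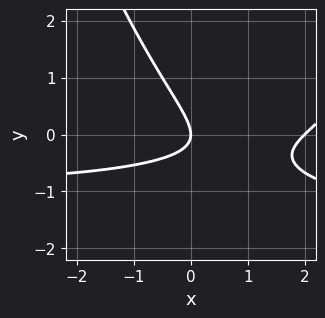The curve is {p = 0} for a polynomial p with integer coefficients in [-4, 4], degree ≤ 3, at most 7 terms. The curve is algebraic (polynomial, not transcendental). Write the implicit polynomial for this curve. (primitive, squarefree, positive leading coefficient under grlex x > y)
x^2*y + x^2 - 3*x*y - 3*y^2 - 2*x

1. deg p = 3.
2. Against the integer gridlines: it meets the y-axis at y = 0 (among the integer gridlines); among the integer gridlines, it crosses the x-axis at x ∈ {0, 2}.
3. Together with the visible shape, these determine p as stated.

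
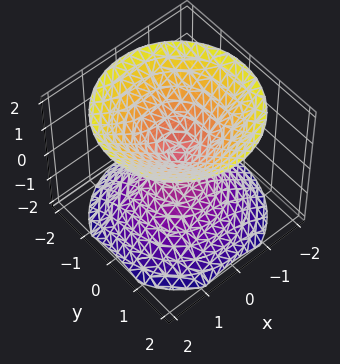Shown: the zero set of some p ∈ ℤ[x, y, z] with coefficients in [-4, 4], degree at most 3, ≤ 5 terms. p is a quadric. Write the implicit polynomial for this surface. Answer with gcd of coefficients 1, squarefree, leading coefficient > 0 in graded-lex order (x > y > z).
x^2 + y^2 - z^2

1. There are 2 components. Treating them together as one polynomial.
2. The degree is 2 — two nappes meeting at a single point; a quadric.
3. Symmetries: mirror symmetry z ↦ −z ⇒ only even powers of z; every cross-section ⟂ z is a circle, so x, y appear only via x² + y².
4. Checking where it meets the axes: a circular section at z = 1 has radius exactly 1; it meets the z-axis at z = 0 (among the integer gridlines).
5. Together with the visible shape, these determine p as stated.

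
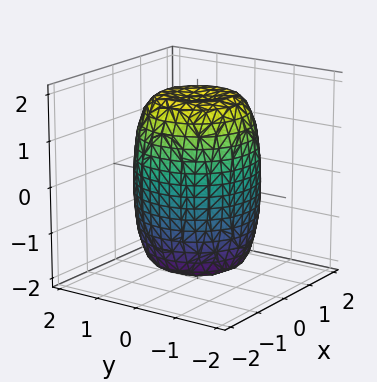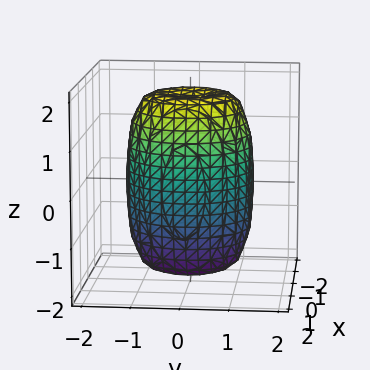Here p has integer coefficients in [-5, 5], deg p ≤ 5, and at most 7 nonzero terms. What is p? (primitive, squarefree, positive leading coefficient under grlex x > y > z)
1. The degree is 4 — a generic line meets the surface in up to 4 points.
2. Symmetry: the z-axis is an axis of rotation, so x and y enter only as x² + y².
3. From the visible intercepts: a circular section at z = -1 has radius between 1 and 2.
4. Putting this together gives p.

2*x^4 + 4*x^2*y^2 + 2*y^4 - 2*x^2 - 2*y^2 + z^2 - 3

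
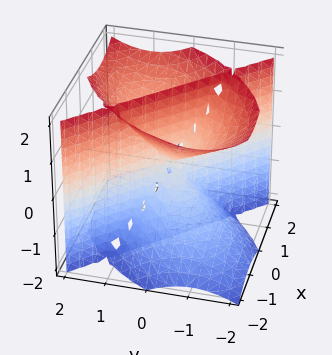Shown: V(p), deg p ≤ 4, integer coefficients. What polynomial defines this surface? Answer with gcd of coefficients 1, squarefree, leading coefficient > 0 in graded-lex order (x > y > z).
(a) Degree: the shape is more complex than any degree-2 surface, so deg p = 3.
(b) From the axis intercepts and sections: the visible z-axis segment lies entirely on the surface; it meets the x-axis at x = 0 (among the integer gridlines).
(c) Assembling these constraints gives the stated polynomial.

x^3 - x*z^2 + y^3 - y*z^2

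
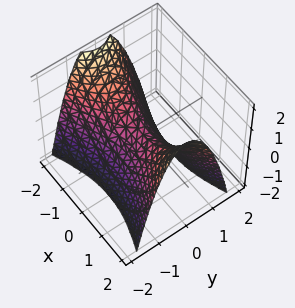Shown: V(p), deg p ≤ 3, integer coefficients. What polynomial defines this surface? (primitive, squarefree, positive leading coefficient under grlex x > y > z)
x^2 - 3*y^2 - 2*z

1. deg p = 2. A saddle surface; a quadric.
2. Symmetries: mirror symmetry x ↦ −x ⇒ only even powers of x; mirror symmetry y ↦ −y ⇒ only even powers of y.
3. Reading off the gridlines: it crosses the x-axis at the gridline x = 0; one y-axis crossing is at y = 0; one z-axis crossing is at z = 0.
4. These observations pin down the coefficients.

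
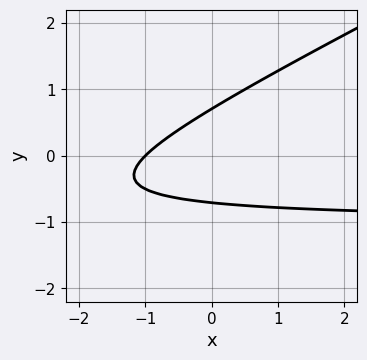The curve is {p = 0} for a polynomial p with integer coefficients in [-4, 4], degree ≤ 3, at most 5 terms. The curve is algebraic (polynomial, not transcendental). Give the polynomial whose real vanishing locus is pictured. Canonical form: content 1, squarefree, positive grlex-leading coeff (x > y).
(a) Degree: the shape is more complex than any degree-1 curve, so deg p = 2.
(b) Against the integer gridlines: it meets the x-axis at x = -1 (among the integer gridlines).
(c) The integer polynomial consistent with all of this is the stated p.

x*y - 2*y^2 + x + 1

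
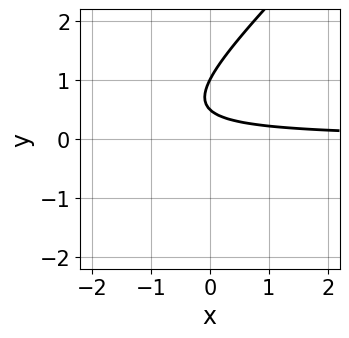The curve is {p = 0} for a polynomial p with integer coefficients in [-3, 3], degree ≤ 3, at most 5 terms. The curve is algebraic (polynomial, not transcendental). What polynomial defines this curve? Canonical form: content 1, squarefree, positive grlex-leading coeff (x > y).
2*x*y - 2*y^2 + 3*y - 1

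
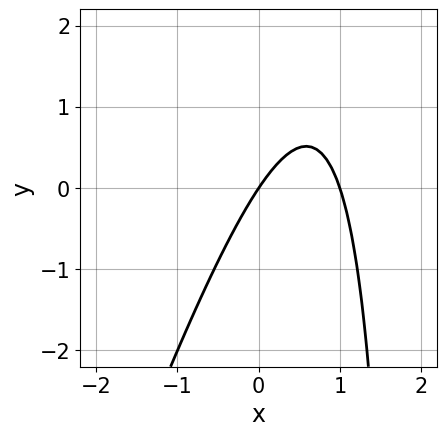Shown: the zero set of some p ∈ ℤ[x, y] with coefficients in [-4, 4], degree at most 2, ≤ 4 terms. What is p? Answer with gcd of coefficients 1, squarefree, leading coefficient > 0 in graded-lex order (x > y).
(a) Degree: a generic line meets the curve in up to 2 points, so deg p = 2.
(b) Observable constraints: one y-axis crossing is at y = 0; the x-axis gridline crossings are at x ∈ {0, 1}.
(c) Together with the visible shape, these determine p as stated.

3*x^2 - x*y - 3*x + 2*y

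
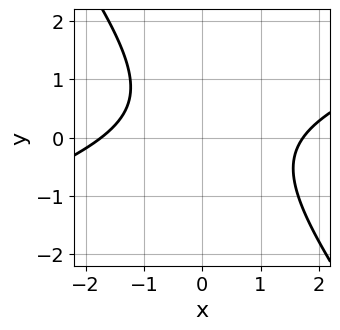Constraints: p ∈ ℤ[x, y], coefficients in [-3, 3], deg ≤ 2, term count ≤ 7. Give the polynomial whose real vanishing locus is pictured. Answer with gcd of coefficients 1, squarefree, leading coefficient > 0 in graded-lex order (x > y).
The degree is 2 — no degree-1 curve has this shape.
From the visible intercepts: the curve avoids every integer y-axis point in the box.
These observations pin down the coefficients.

x^2 - 2*x*y - 2*y^2 + y - 3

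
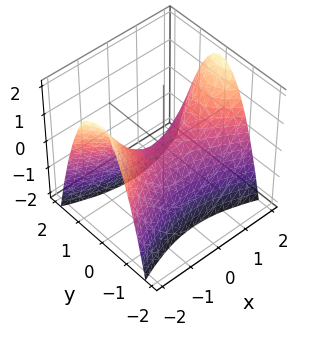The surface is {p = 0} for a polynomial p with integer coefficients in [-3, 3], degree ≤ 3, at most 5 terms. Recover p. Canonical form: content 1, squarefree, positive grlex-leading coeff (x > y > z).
First, degree: a hyperbolic paraboloid; a quadric, so deg p = 2.
Next, symmetries: mirror symmetry x ↦ −x ⇒ only even powers of x; the y ↦ −y reflection is a symmetry, so y appears only in even powers.
Next, checking where it meets the axes: it crosses the z-axis at the gridline z = 0; one y-axis crossing is at y = 0.
Finally, fitting integer coefficients to these (and the overall shape) gives p.

x^2 - 3*y^2 - 2*z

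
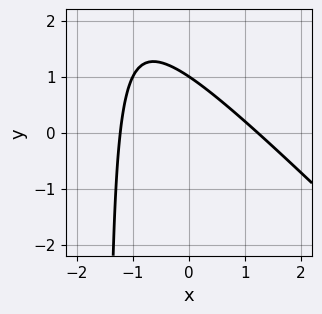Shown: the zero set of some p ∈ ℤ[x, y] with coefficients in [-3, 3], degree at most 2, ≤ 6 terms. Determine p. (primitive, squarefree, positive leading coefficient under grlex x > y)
(a) Degree: a generic line meets the curve in up to 2 points, so deg p = 2.
(b) From the visible intercepts: it crosses the y-axis at the gridline y = 1.
(c) Assembling these constraints gives the stated polynomial.

2*x^2 + 2*x*y + 3*y - 3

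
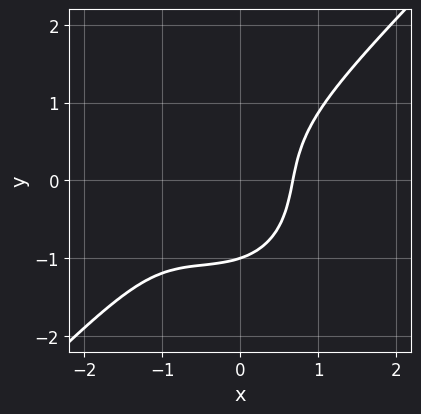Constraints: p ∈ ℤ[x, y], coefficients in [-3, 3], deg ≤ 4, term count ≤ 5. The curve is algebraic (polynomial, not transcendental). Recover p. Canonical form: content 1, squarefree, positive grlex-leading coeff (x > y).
First, the degree is 3 — a generic line meets the curve in up to 3 points.
Next, from the visible intercepts: it meets the y-axis at y = -1 (among the integer gridlines).
Finally, these observations pin down the coefficients.

2*x^3 - 2*y^3 + 3*x^2 - 2*x*y - 2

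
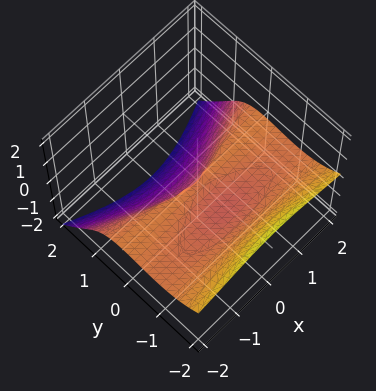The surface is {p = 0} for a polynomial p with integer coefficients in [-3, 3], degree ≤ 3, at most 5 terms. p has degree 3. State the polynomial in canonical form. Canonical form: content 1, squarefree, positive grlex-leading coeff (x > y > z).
1. The degree is 3 — no degree-2 surface has this shape.
2. Observable constraints: the visible x-axis segment lies entirely on the surface; it meets the z-axis at z = 0 (among the integer gridlines); it crosses the y-axis at the gridline y = 0.
3. Assembling these constraints gives the stated polynomial.

2*x^2*z + 2*y^3 + 2*z^3 + 3*y^2 - 3*y*z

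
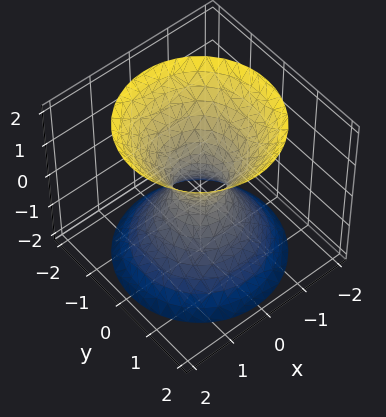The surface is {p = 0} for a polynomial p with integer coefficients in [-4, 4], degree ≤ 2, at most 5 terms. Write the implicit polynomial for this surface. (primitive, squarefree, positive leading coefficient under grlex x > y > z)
(a) deg p = 2.
(b) Symmetries: rotational symmetry about the z-axis ⇒ p depends on x, y only through x² + y²; mirror symmetry z ↦ −z ⇒ only even powers of z.
(c) Reading off the gridlines: a circular section at z = 1 has radius exactly 1; no z-intercept at any integer in the box.
(d) Putting this together gives p.

3*x^2 + 3*y^2 - 2*z^2 - 1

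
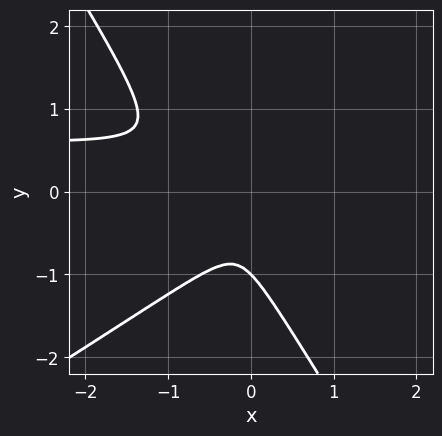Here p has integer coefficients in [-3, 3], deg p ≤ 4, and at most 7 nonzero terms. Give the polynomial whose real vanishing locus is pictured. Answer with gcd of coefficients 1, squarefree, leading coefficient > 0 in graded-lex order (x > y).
(a) deg p = 3. A generic line meets the curve in up to 3 points.
(b) Observable constraints: it meets the y-axis at y = -1 (among the integer gridlines).
(c) Fitting integer coefficients to these (and the overall shape) gives p.

3*x^2*y - 3*x*y^2 - 3*y^3 - 2*x^2 - 3*y^2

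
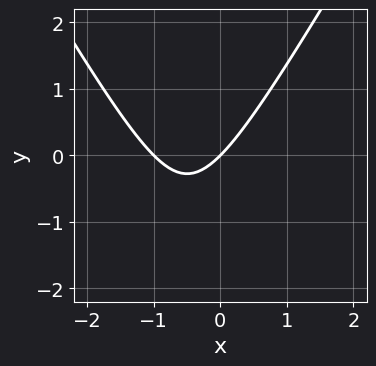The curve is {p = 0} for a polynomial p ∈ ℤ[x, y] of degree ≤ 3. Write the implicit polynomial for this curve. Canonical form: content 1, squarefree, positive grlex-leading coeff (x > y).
First, deg p = 2. A generic line meets the curve in up to 2 points.
Next, against the integer gridlines: among the integer gridlines, it crosses the x-axis at x ∈ {-1, 0}; it crosses the y-axis at the gridline y = 0.
Finally, matching integer coefficients to the picture gives p.

3*x^2 - y^2 + 3*x - 3*y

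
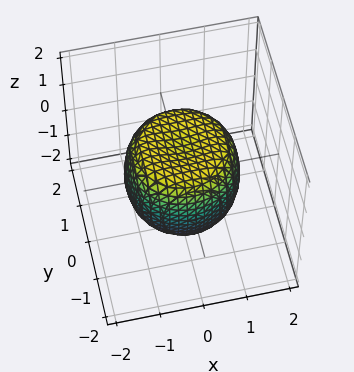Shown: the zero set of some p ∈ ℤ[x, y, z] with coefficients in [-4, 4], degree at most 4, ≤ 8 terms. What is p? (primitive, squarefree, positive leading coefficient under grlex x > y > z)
x^4 + 2*x^2*y^2 + y^4 - x^2 - y^2 + z^2 - 1

(a) deg p = 4.
(b) By symmetry, every cross-section ⟂ z is a circle, so x, y appear only via x² + y².
(c) From the visible intercepts: a circular section at z = -1 has radius exactly 1; the z-axis gridline crossings are at z ∈ {-1, 1}.
(d) Matching integer coefficients to the picture gives p.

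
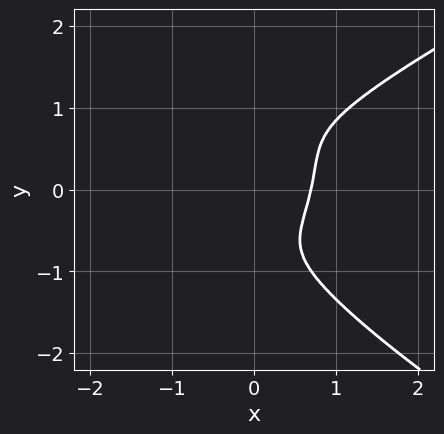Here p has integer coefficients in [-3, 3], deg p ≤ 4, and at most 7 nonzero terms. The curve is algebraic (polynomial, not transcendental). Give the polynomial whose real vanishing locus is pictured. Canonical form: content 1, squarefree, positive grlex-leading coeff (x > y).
2*y^4 - 3*x^3 + 2*x^2*y - y^2 + 1

1. Degree: the shape is more complex than any degree-3 curve, so deg p = 4.
2. Checking where it meets the axes: the curve avoids every integer y-axis point in the box.
3. Assembling these constraints gives the stated polynomial.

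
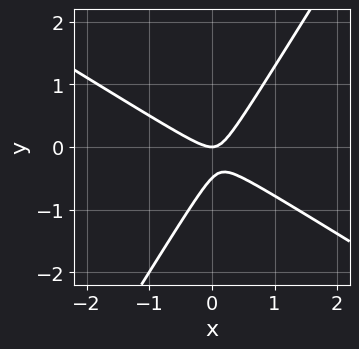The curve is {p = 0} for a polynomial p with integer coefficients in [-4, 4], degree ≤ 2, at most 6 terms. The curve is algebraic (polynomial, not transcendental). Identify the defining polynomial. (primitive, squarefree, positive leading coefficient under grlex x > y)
1. deg p = 2.
2. From the axis intercepts and sections: it meets the y-axis at y = 0 (among the integer gridlines); one x-axis crossing is at x = 0.
3. These observations pin down the coefficients.

2*x^2 + 2*x*y - 2*y^2 - y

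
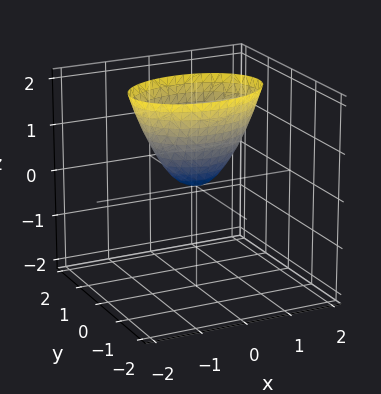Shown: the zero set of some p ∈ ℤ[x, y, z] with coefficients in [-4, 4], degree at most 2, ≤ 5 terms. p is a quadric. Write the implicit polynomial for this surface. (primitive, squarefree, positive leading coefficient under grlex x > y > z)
x^2 + 2*y^2 - z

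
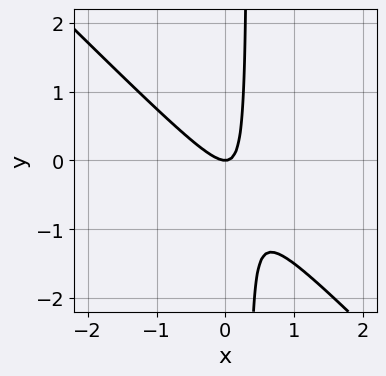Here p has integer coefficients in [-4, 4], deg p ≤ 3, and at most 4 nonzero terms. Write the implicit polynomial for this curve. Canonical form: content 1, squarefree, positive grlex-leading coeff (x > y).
3*x^2 + 3*x*y - y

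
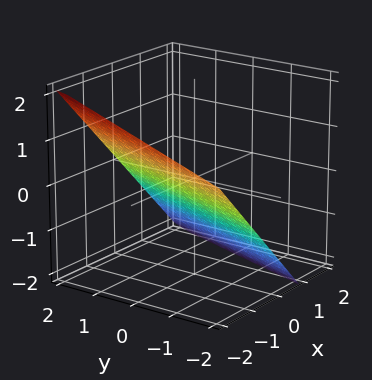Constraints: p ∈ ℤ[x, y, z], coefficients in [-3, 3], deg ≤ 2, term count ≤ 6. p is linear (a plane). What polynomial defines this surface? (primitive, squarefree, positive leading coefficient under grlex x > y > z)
3*x - y + 3*z + 2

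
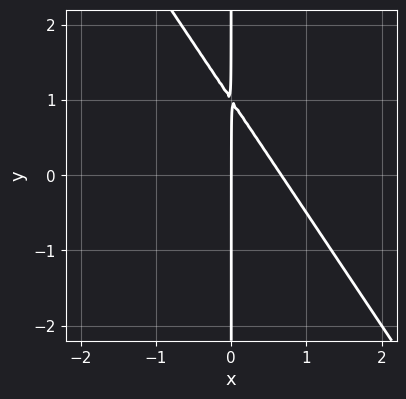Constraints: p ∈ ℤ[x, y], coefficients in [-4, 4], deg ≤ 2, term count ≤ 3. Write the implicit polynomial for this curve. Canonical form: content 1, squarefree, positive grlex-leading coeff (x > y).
3*x^2 + 2*x*y - 2*x

1. Degree: a generic line meets the curve in up to 2 points, so deg p = 2.
2. From the visible intercepts: it crosses the x-axis at the gridline x = 0; every point of the y-axis in the box is on the curve.
3. Putting this together gives p.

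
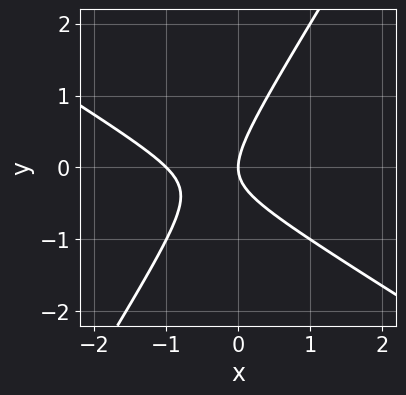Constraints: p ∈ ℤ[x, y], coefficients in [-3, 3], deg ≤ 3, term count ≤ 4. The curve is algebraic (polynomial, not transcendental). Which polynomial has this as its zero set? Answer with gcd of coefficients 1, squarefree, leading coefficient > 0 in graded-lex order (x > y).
1. deg p = 2. No degree-1 curve has this shape.
2. Reading off the gridlines: it meets the y-axis at y = 0 (among the integer gridlines); the x-axis gridline crossings are at x ∈ {-1, 0}.
3. Matching integer coefficients to the picture gives p.

x^2 + x*y - y^2 + x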